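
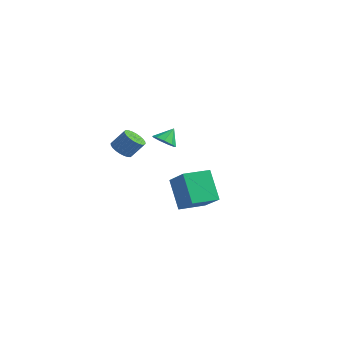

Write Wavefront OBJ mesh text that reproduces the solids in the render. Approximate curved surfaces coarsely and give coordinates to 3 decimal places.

v -3.395 -2.999 -1.413
v -2.736 -3.363 -1.575
v -2.186 -2.804 -0.589
v -2.845 -2.441 -0.427
v -2.705 -3.11 -1.735
v -2.154 -2.552 -0.749
v -2.779 -2.841 -1.847
v -2.228 -2.283 -0.86
v -2.946 -2.596 -1.892
v -2.396 -2.038 -0.905
v -3.182 -2.412 -1.864
v -2.632 -1.854 -0.877
v -3.451 -2.318 -1.768
v -2.9 -1.76 -0.781
v -3.711 -2.327 -1.617
v -3.16 -1.769 -0.631
v -3.923 -2.439 -1.436
v -3.372 -1.88 -0.45
v -4.054 -2.636 -1.251
v -3.504 -2.077 -0.265
v -4.086 -2.888 -1.091
v -3.535 -2.33 -0.105
v -4.012 -3.157 -0.98
v -3.461 -2.599 0.007
v -3.844 -3.402 -0.935
v -3.294 -2.844 0.052
v -3.608 -3.586 -0.963
v -3.058 -3.028 0.024
v -3.34 -3.68 -1.059
v -2.789 -3.122 -0.072
v -3.08 -3.671 -1.209
v -2.529 -3.113 -0.223
v -2.868 -3.56 -1.39
v -2.317 -3.001 -0.404
v 3.167 -4.677 -3.294
v 2.023 -4.279 -1.591
v 3.653 -3.143 -3.325
v 2.509 -2.745 -1.622
v 4.751 -5.155 -2.118
v 3.607 -4.757 -0.415
v 5.237 -3.621 -2.149
v 4.093 -3.223 -0.446
v -2.548 -0.476 -1.258
v -2.022 -0.939 -0.874
v -2.512 0.276 -0.402
v -1.758 -0.585 -1.197
v -1.864 -0.179 -1.548
v -2.291 0.088 -1.764
v -2.837 0.091 -1.743
v -3.249 -0.171 -1.496
v -3.333 -0.576 -1.137
v -3.049 -0.934 -0.835
v -2.532 -1.077 -0.731
f 2 1 5
f 2 5 3
f 3 5 6
f 3 6 4
f 5 1 7
f 5 7 6
f 6 7 8
f 6 8 4
f 7 1 9
f 7 9 8
f 8 9 10
f 8 10 4
f 9 1 11
f 9 11 10
f 10 11 12
f 10 12 4
f 11 1 13
f 11 13 12
f 12 13 14
f 12 14 4
f 13 1 15
f 13 15 14
f 14 15 16
f 14 16 4
f 15 1 17
f 15 17 16
f 16 17 18
f 16 18 4
f 17 1 19
f 17 19 18
f 18 19 20
f 18 20 4
f 19 1 21
f 19 21 20
f 20 21 22
f 20 22 4
f 21 1 23
f 21 23 22
f 22 23 24
f 22 24 4
f 23 1 25
f 23 25 24
f 24 25 26
f 24 26 4
f 25 1 27
f 25 27 26
f 26 27 28
f 26 28 4
f 27 1 29
f 27 29 28
f 28 29 30
f 28 30 4
f 29 1 31
f 29 31 30
f 30 31 32
f 30 32 4
f 31 1 33
f 31 33 32
f 32 33 34
f 32 34 4
f 33 1 2
f 33 2 34
f 34 2 3
f 34 3 4
f 36 38 35
f 39 36 35
f 35 38 37
f 37 39 35
f 36 42 38
f 40 36 39
f 40 42 36
f 38 42 37
f 41 39 37
f 37 42 41
f 41 40 39
f 42 40 41
f 44 43 46
f 44 46 45
f 46 43 47
f 46 47 45
f 47 43 48
f 47 48 45
f 48 43 49
f 48 49 45
f 49 43 50
f 49 50 45
f 50 43 51
f 50 51 45
f 51 43 52
f 51 52 45
f 52 43 53
f 52 53 45
f 53 43 44
f 53 44 45



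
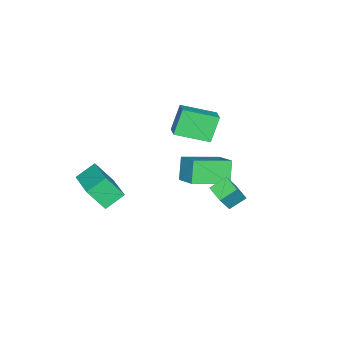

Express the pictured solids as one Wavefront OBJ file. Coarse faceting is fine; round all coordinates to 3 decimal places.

v 3.494 -3.17 -4.403
v 3.781 -3.96 -3.234
v 2.694 -2.602 -3.823
v 2.98 -3.392 -2.654
v 4.78 -1.908 -3.866
v 5.066 -2.698 -2.697
v 3.979 -1.34 -3.286
v 4.266 -2.13 -2.117
v 0.042 -0.433 -3.404
v 0.701 0.522 -2.755
v -1.312 0.901 -3.994
v -0.653 1.856 -3.345
v 0.733 -0.196 -4.455
v 1.392 0.759 -3.806
v -0.621 1.138 -5.045
v 0.038 2.093 -4.396
v -1.099 -1.517 -2.687
v -1.839 -1.404 -1.399
v -1.867 0.041 -3.265
v -2.607 0.153 -1.977
v -0.393 -1.033 -2.323
v -1.133 -0.921 -1.035
v -1.161 0.524 -2.901
v -1.901 0.637 -1.613
v 2.081 2.456 -3.446
v 1.434 2.995 -2.985
v 2.575 3.2 -3.622
v 1.928 3.738 -3.161
v 2.752 2.282 -2.299
v 2.105 2.82 -1.838
v 3.246 3.025 -2.475
v 2.599 3.564 -2.014
f 2 4 1
f 5 2 1
f 1 4 3
f 3 5 1
f 2 8 4
f 6 2 5
f 6 8 2
f 4 8 3
f 7 5 3
f 3 8 7
f 7 6 5
f 8 6 7
f 10 12 9
f 13 10 9
f 9 12 11
f 11 13 9
f 10 16 12
f 14 10 13
f 14 16 10
f 12 16 11
f 15 13 11
f 11 16 15
f 15 14 13
f 16 14 15
f 18 20 17
f 21 18 17
f 17 20 19
f 19 21 17
f 18 24 20
f 22 18 21
f 22 24 18
f 20 24 19
f 23 21 19
f 19 24 23
f 23 22 21
f 24 22 23
f 26 28 25
f 29 26 25
f 25 28 27
f 27 29 25
f 26 32 28
f 30 26 29
f 30 32 26
f 28 32 27
f 31 29 27
f 27 32 31
f 31 30 29
f 32 30 31



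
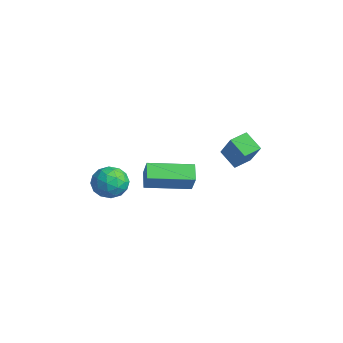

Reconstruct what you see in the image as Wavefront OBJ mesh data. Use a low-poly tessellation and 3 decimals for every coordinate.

v -0.403 1.997 1.76
v -1.186 1.716 2.384
v -0.558 2.824 1.938
v -1.341 2.543 2.562
v 0.661 1.917 3.058
v -0.122 1.636 3.682
v 0.506 2.744 3.236
v -0.277 2.463 3.86
v -2.014 -2.922 1.794
v -1.399 -2.849 2.394
v -1.201 -3.791 1.066
v -0.586 -3.718 1.666
v -1.32 -4.131 1.849
v -1.823 -3.594 2.299
v -0.777 -3.046 1.161
v -1.28 -2.509 1.611
v -0.635 -2.926 2.003
v -0.971 -3.596 2.428
v -1.629 -3.044 1.032
v -1.965 -3.714 1.457
v -1.778 -2.809 2.158
v -0.822 -3.831 1.302
v -1.254 -4.074 1.41
v -0.892 -4.031 1.763
v -2.027 -3.247 2.102
v -1.666 -3.204 2.455
v -1.619 -3.958 2.135
v -0.934 -3.436 1.005
v -0.573 -3.393 1.358
v -1.708 -2.609 1.697
v -1.346 -2.566 2.05
v -0.981 -2.682 1.325
v -0.967 -2.811 2.281
v -0.489 -3.322 1.853
v -0.601 -2.927 1.556
v -0.897 -2.612 1.82
v -1.165 -3.206 2.531
v -0.687 -3.716 2.103
v -1.118 -3.959 2.211
v -1.414 -3.643 2.475
v -0.715 -3.251 2.301
v -1.913 -2.924 1.357
v -1.435 -3.434 0.929
v -1.186 -2.997 0.985
v -1.482 -2.681 1.249
v -2.111 -3.318 1.607
v -1.633 -3.829 1.179
v -1.703 -4.028 1.64
v -1.999 -3.713 1.904
v -1.885 -3.389 1.159
v -0.911 -1.984 2.209
v -0.32 -2.086 3.118
v -0.262 -0.105 1.997
v 0.33 -0.207 2.907
v -0.23 -2.273 1.733
v 0.362 -2.375 2.643
v 0.42 -0.394 1.522
v 1.011 -0.496 2.431
f 2 4 1
f 5 2 1
f 1 4 3
f 3 5 1
f 2 8 4
f 6 2 5
f 6 8 2
f 4 8 3
f 7 5 3
f 3 8 7
f 7 6 5
f 8 6 7
f 9 46 25
f 46 20 49
f 25 49 14
f 46 49 25
f 9 25 21
f 25 14 26
f 21 26 10
f 25 26 21
f 9 21 30
f 21 10 31
f 30 31 16
f 21 31 30
f 9 30 42
f 30 16 45
f 42 45 19
f 30 45 42
f 9 42 46
f 42 19 50
f 46 50 20
f 42 50 46
f 10 26 37
f 26 14 40
f 37 40 18
f 26 40 37
f 14 49 27
f 49 20 48
f 27 48 13
f 49 48 27
f 20 50 47
f 50 19 43
f 47 43 11
f 50 43 47
f 19 45 44
f 45 16 32
f 44 32 15
f 45 32 44
f 16 31 36
f 31 10 33
f 36 33 17
f 31 33 36
f 12 38 24
f 38 18 39
f 24 39 13
f 38 39 24
f 12 24 22
f 24 13 23
f 22 23 11
f 24 23 22
f 12 22 29
f 22 11 28
f 29 28 15
f 22 28 29
f 12 29 34
f 29 15 35
f 34 35 17
f 29 35 34
f 12 34 38
f 34 17 41
f 38 41 18
f 34 41 38
f 13 39 27
f 39 18 40
f 27 40 14
f 39 40 27
f 11 23 47
f 23 13 48
f 47 48 20
f 23 48 47
f 15 28 44
f 28 11 43
f 44 43 19
f 28 43 44
f 17 35 36
f 35 15 32
f 36 32 16
f 35 32 36
f 18 41 37
f 41 17 33
f 37 33 10
f 41 33 37
f 52 54 51
f 55 52 51
f 51 54 53
f 53 55 51
f 52 58 54
f 56 52 55
f 56 58 52
f 54 58 53
f 57 55 53
f 53 58 57
f 57 56 55
f 58 56 57



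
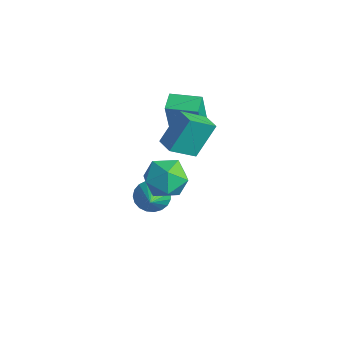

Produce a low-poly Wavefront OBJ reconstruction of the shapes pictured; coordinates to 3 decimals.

v 0.605 -2.007 -2.109
v 1.221 -1.902 -2.742
v 1.515 -2.773 -1.351
v 1.285 -1.61 -2.524
v 1.23 -1.387 -2.233
v 1.068 -1.271 -1.921
v 0.826 -1.282 -1.642
v 0.545 -1.419 -1.443
v 0.275 -1.658 -1.36
v 0.062 -1.957 -1.405
v -0.057 -2.265 -1.573
v -0.062 -2.528 -1.833
v 0.048 -2.701 -2.141
v 0.255 -2.754 -2.443
v 0.522 -2.678 -2.688
v 0.804 -2.486 -2.832
v 1.051 -2.212 -2.851
v -0.23 -0.327 1.299
v -0.05 -0.755 3.378
v -0.85 0.404 1.503
v -0.67 -0.024 3.582
v 0.97 0.664 1.398
v 1.15 0.236 3.477
v 0.35 1.395 1.602
v 0.53 0.967 3.681
v 2.739 -4 2.551
v 3.197 -3.218 1.849
v 4.103 -3.702 3.771
v 4.561 -2.92 3.069
v 3.564 -2.706 3.593
v 2.721 -2.89 2.839
v 4.579 -4.03 2.781
v 3.736 -4.214 2.027
v 4.334 -3.237 1.991
v 3.707 -2.419 2.492
v 3.593 -4.501 3.128
v 2.966 -3.683 3.629
v 1.572 -2.265 3.1
v 1.548 -1.116 4.638
v 1.879 -1.005 2.163
v 1.855 0.144 3.702
v 2.505 -2.404 3.218
v 2.481 -1.255 4.757
v 2.812 -1.144 2.282
v 2.788 0.005 3.82
f 2 1 4
f 2 4 3
f 4 1 5
f 4 5 3
f 5 1 6
f 5 6 3
f 6 1 7
f 6 7 3
f 7 1 8
f 7 8 3
f 8 1 9
f 8 9 3
f 9 1 10
f 9 10 3
f 10 1 11
f 10 11 3
f 11 1 12
f 11 12 3
f 12 1 13
f 12 13 3
f 13 1 14
f 13 14 3
f 14 1 15
f 14 15 3
f 15 1 16
f 15 16 3
f 16 1 17
f 16 17 3
f 17 1 2
f 17 2 3
f 19 21 18
f 22 19 18
f 18 21 20
f 20 22 18
f 19 25 21
f 23 19 22
f 23 25 19
f 21 25 20
f 24 22 20
f 20 25 24
f 24 23 22
f 25 23 24
f 26 37 31
f 26 31 27
f 26 27 33
f 26 33 36
f 26 36 37
f 27 31 35
f 31 37 30
f 37 36 28
f 36 33 32
f 33 27 34
f 29 35 30
f 29 30 28
f 29 28 32
f 29 32 34
f 29 34 35
f 30 35 31
f 28 30 37
f 32 28 36
f 34 32 33
f 35 34 27
f 39 41 38
f 42 39 38
f 38 41 40
f 40 42 38
f 39 45 41
f 43 39 42
f 43 45 39
f 41 45 40
f 44 42 40
f 40 45 44
f 44 43 42
f 45 43 44



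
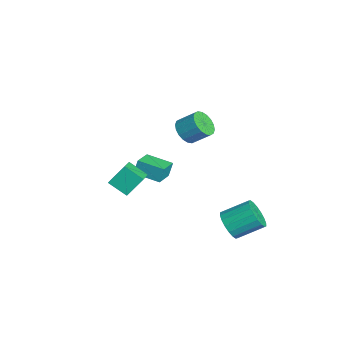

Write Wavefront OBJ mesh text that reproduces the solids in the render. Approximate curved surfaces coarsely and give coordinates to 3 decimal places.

v 2.862 -4.961 1.054
v 2.729 -3.987 2.2
v 1.707 -4.516 0.542
v 1.574 -3.541 1.688
v 3.546 -4.019 0.332
v 3.413 -3.044 1.478
v 2.391 -3.573 -0.18
v 2.258 -2.599 0.966
v -1.716 0.373 1.501
v -0.845 0.03 1.422
v -0.372 1.024 2.32
v -1.244 1.367 2.399
v -0.861 0.315 1.116
v -0.388 1.308 2.014
v -1.046 0.611 0.886
v -0.574 1.604 1.784
v -1.364 0.86 0.778
v -0.892 1.853 1.676
v -1.752 1.013 0.813
v -1.28 2.006 1.711
v -2.133 1.039 0.984
v -1.661 2.032 1.882
v -2.431 0.933 1.258
v -1.959 1.926 2.156
v -2.588 0.716 1.58
v -2.115 1.71 2.478
v -2.572 0.432 1.886
v -2.099 1.425 2.784
v -2.386 0.136 2.116
v -1.914 1.129 3.014
v -2.068 -0.113 2.224
v -1.596 0.88 3.122
v -1.68 -0.266 2.189
v -1.208 0.727 3.087
v -1.299 -0.292 2.018
v -0.827 0.701 2.916
v -1.001 -0.186 1.744
v -0.529 0.807 2.642
v 3.427 1.858 -3.225
v 4.27 2.085 -3.772
v 4.436 3.709 -2.841
v 3.593 3.482 -2.295
v 3.933 2.264 -4.025
v 4.099 3.889 -3.094
v 3.496 2.363 -4.12
v 3.662 3.988 -3.189
v 3.045 2.362 -4.038
v 3.211 3.987 -3.107
v 2.67 2.261 -3.795
v 2.835 3.886 -2.864
v 2.444 2.08 -3.439
v 2.61 3.705 -2.508
v 2.414 1.855 -3.041
v 2.58 3.48 -2.11
v 2.584 1.631 -2.679
v 2.75 3.255 -1.748
v 2.921 1.451 -2.426
v 3.087 3.076 -1.495
v 3.358 1.352 -2.331
v 3.524 2.977 -1.4
v 3.809 1.353 -2.413
v 3.975 2.978 -1.482
v 4.185 1.454 -2.656
v 4.35 3.079 -1.725
v 4.41 1.635 -3.012
v 4.576 3.26 -2.081
v 4.44 1.86 -3.41
v 4.606 3.485 -2.479
v -5.002 -1.641 -3.77
v -5.136 -1.343 -2.751
v -3.995 -0.225 -4.051
v -4.129 0.073 -3.032
v -3.811 -2.413 -3.388
v -3.945 -2.115 -2.369
v -2.804 -0.997 -3.669
v -2.938 -0.699 -2.65
f 2 4 1
f 5 2 1
f 1 4 3
f 3 5 1
f 2 8 4
f 6 2 5
f 6 8 2
f 4 8 3
f 7 5 3
f 3 8 7
f 7 6 5
f 8 6 7
f 10 9 13
f 10 13 11
f 11 13 14
f 11 14 12
f 13 9 15
f 13 15 14
f 14 15 16
f 14 16 12
f 15 9 17
f 15 17 16
f 16 17 18
f 16 18 12
f 17 9 19
f 17 19 18
f 18 19 20
f 18 20 12
f 19 9 21
f 19 21 20
f 20 21 22
f 20 22 12
f 21 9 23
f 21 23 22
f 22 23 24
f 22 24 12
f 23 9 25
f 23 25 24
f 24 25 26
f 24 26 12
f 25 9 27
f 25 27 26
f 26 27 28
f 26 28 12
f 27 9 29
f 27 29 28
f 28 29 30
f 28 30 12
f 29 9 31
f 29 31 30
f 30 31 32
f 30 32 12
f 31 9 33
f 31 33 32
f 32 33 34
f 32 34 12
f 33 9 35
f 33 35 34
f 34 35 36
f 34 36 12
f 35 9 37
f 35 37 36
f 36 37 38
f 36 38 12
f 37 9 10
f 37 10 38
f 38 10 11
f 38 11 12
f 40 39 43
f 40 43 41
f 41 43 44
f 41 44 42
f 43 39 45
f 43 45 44
f 44 45 46
f 44 46 42
f 45 39 47
f 45 47 46
f 46 47 48
f 46 48 42
f 47 39 49
f 47 49 48
f 48 49 50
f 48 50 42
f 49 39 51
f 49 51 50
f 50 51 52
f 50 52 42
f 51 39 53
f 51 53 52
f 52 53 54
f 52 54 42
f 53 39 55
f 53 55 54
f 54 55 56
f 54 56 42
f 55 39 57
f 55 57 56
f 56 57 58
f 56 58 42
f 57 39 59
f 57 59 58
f 58 59 60
f 58 60 42
f 59 39 61
f 59 61 60
f 60 61 62
f 60 62 42
f 61 39 63
f 61 63 62
f 62 63 64
f 62 64 42
f 63 39 65
f 63 65 64
f 64 65 66
f 64 66 42
f 65 39 67
f 65 67 66
f 66 67 68
f 66 68 42
f 67 39 40
f 67 40 68
f 68 40 41
f 68 41 42
f 70 72 69
f 73 70 69
f 69 72 71
f 71 73 69
f 70 76 72
f 74 70 73
f 74 76 70
f 72 76 71
f 75 73 71
f 71 76 75
f 75 74 73
f 76 74 75



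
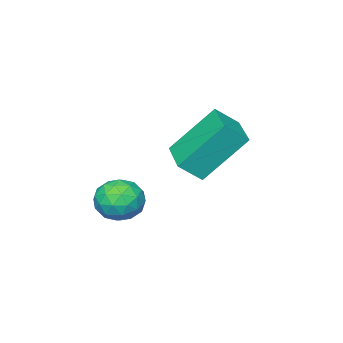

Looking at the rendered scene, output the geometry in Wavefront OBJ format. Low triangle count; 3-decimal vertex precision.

v 1.069 1.064 -1.725
v 1.395 0.777 -1.105
v -0.035 0.783 -1.275
v 0.291 0.496 -0.655
v 0.309 1.242 -0.781
v 0.991 1.416 -1.059
v 0.369 0.144 -1.321
v 1.051 0.318 -1.599
v 0.962 0.209 -0.855
v 0.925 0.887 -0.522
v 0.435 0.673 -1.858
v 0.398 1.351 -1.525
v 1.329 0.945 -1.454
v 0.031 0.615 -0.926
v 0.042 1.053 -1
v 0.233 0.885 -0.635
v 1.092 1.321 -1.428
v 1.283 1.152 -1.063
v 0.645 1.425 -0.873
v 0.077 0.408 -1.317
v 0.268 0.239 -0.952
v 1.127 0.675 -1.745
v 1.318 0.507 -1.38
v 0.715 0.135 -1.507
v 1.266 0.442 -0.943
v 0.617 0.277 -0.679
v 0.663 0.07 -1.07
v 1.064 0.173 -1.233
v 1.244 0.841 -0.747
v 0.595 0.676 -0.483
v 0.606 1.115 -0.557
v 1.007 1.217 -0.72
v 0.99 0.507 -0.6
v 0.765 0.884 -1.897
v 0.116 0.719 -1.633
v 0.353 0.343 -1.66
v 0.754 0.445 -1.823
v 0.743 1.283 -1.701
v 0.094 1.118 -1.437
v 0.296 1.387 -1.147
v 0.697 1.49 -1.31
v 0.37 1.053 -1.78
v -2.152 0.764 -0.66
v -1.563 0.403 -0.068
v -3.131 1.562 0.799
v -2.542 1.202 1.391
v -1.378 1.878 -0.751
v -0.789 1.518 -0.159
v -2.357 2.677 0.708
v -1.768 2.316 1.3
f 1 38 17
f 38 12 41
f 17 41 6
f 38 41 17
f 1 17 13
f 17 6 18
f 13 18 2
f 17 18 13
f 1 13 22
f 13 2 23
f 22 23 8
f 13 23 22
f 1 22 34
f 22 8 37
f 34 37 11
f 22 37 34
f 1 34 38
f 34 11 42
f 38 42 12
f 34 42 38
f 2 18 29
f 18 6 32
f 29 32 10
f 18 32 29
f 6 41 19
f 41 12 40
f 19 40 5
f 41 40 19
f 12 42 39
f 42 11 35
f 39 35 3
f 42 35 39
f 11 37 36
f 37 8 24
f 36 24 7
f 37 24 36
f 8 23 28
f 23 2 25
f 28 25 9
f 23 25 28
f 4 30 16
f 30 10 31
f 16 31 5
f 30 31 16
f 4 16 14
f 16 5 15
f 14 15 3
f 16 15 14
f 4 14 21
f 14 3 20
f 21 20 7
f 14 20 21
f 4 21 26
f 21 7 27
f 26 27 9
f 21 27 26
f 4 26 30
f 26 9 33
f 30 33 10
f 26 33 30
f 5 31 19
f 31 10 32
f 19 32 6
f 31 32 19
f 3 15 39
f 15 5 40
f 39 40 12
f 15 40 39
f 7 20 36
f 20 3 35
f 36 35 11
f 20 35 36
f 9 27 28
f 27 7 24
f 28 24 8
f 27 24 28
f 10 33 29
f 33 9 25
f 29 25 2
f 33 25 29
f 44 46 43
f 47 44 43
f 43 46 45
f 45 47 43
f 44 50 46
f 48 44 47
f 48 50 44
f 46 50 45
f 49 47 45
f 45 50 49
f 49 48 47
f 50 48 49



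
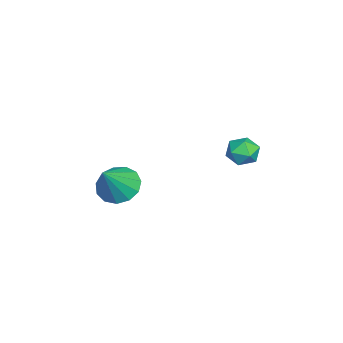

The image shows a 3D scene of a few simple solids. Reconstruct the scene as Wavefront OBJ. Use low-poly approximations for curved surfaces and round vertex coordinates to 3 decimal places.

v 0.632 3.174 2.474
v 1.344 3.277 2.276
v 0.956 2.223 3.144
v 1.668 2.326 2.946
v 1.33 2.819 3.393
v 1.13 3.407 2.979
v 1.17 2.093 2.441
v 0.97 2.681 2.027
v 1.677 2.609 2.255
v 1.776 3.058 2.844
v 0.524 2.442 2.576
v 0.623 2.891 3.165
v 0.026 -2.232 -0.26
v 0.741 -1.704 -0.646
v 1.154 -2.708 1.18
v 0.463 -1.368 -0.317
v 0.045 -1.307 0.031
v -0.378 -1.539 0.286
v -0.674 -1.992 0.368
v -0.747 -2.521 0.251
v -0.575 -2.958 -0.028
v -0.212 -3.165 -0.381
v 0.226 -3.075 -0.695
v 0.6 -2.719 -0.871
v 0.793 -2.207 -0.853
f 1 12 6
f 1 6 2
f 1 2 8
f 1 8 11
f 1 11 12
f 2 6 10
f 6 12 5
f 12 11 3
f 11 8 7
f 8 2 9
f 4 10 5
f 4 5 3
f 4 3 7
f 4 7 9
f 4 9 10
f 5 10 6
f 3 5 12
f 7 3 11
f 9 7 8
f 10 9 2
f 14 13 16
f 14 16 15
f 16 13 17
f 16 17 15
f 17 13 18
f 17 18 15
f 18 13 19
f 18 19 15
f 19 13 20
f 19 20 15
f 20 13 21
f 20 21 15
f 21 13 22
f 21 22 15
f 22 13 23
f 22 23 15
f 23 13 24
f 23 24 15
f 24 13 25
f 24 25 15
f 25 13 14
f 25 14 15



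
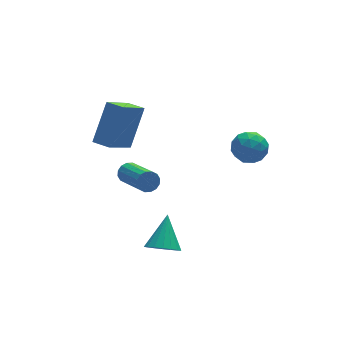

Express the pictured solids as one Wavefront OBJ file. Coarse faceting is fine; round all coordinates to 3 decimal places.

v 0.134 2.974 -3.156
v 0.397 3.221 -2.714
v 0.648 1.253 -1.763
v 0.386 1.006 -2.204
v 0.111 3.219 -2.642
v 0.362 1.252 -1.69
v -0.169 3.152 -2.707
v 0.083 1.184 -1.756
v -0.368 3.037 -2.893
v -0.116 1.069 -1.941
v -0.432 2.905 -3.149
v -0.18 0.937 -2.197
v -0.344 2.791 -3.406
v -0.092 0.824 -2.455
v -0.128 2.727 -3.597
v 0.123 0.759 -2.646
v 0.158 2.728 -3.67
v 0.409 0.761 -2.718
v 0.437 2.796 -3.604
v 0.689 0.828 -2.653
v 0.636 2.911 -3.419
v 0.888 0.943 -2.467
v 0.7 3.043 -3.163
v 0.952 1.075 -2.211
v 0.612 3.156 -2.905
v 0.864 1.189 -1.954
v -0.238 1.549 -0.037
v -1.467 0.765 0.984
v -0.759 2.28 -0.103
v -1.988 1.496 0.919
v 0.708 2.384 1.741
v -0.521 1.6 2.763
v 0.187 3.115 1.676
v -1.042 2.331 2.697
v -0.53 -3.413 -2.68
v -0.061 -4.003 -2.383
v 0.09 -2.327 -1.5
v 0.149 -3.852 -2.634
v 0.225 -3.613 -2.893
v 0.151 -3.335 -3.11
v -0.057 -3.073 -3.242
v -0.36 -2.878 -3.263
v -0.696 -2.789 -3.168
v -0.999 -2.824 -2.977
v -1.21 -2.975 -2.726
v -1.286 -3.213 -2.467
v -1.212 -3.491 -2.249
v -1.003 -3.754 -2.117
v -0.701 -3.949 -2.097
v -0.365 -4.038 -2.192
v 4.034 -2.59 1.969
v 4.332 -3.066 2.61
v 2.748 -2.774 2.43
v 3.046 -3.25 3.071
v 3.202 -2.413 3.053
v 3.997 -2.299 2.769
v 3.083 -3.541 2.271
v 3.878 -3.427 1.987
v 3.744 -3.653 2.797
v 3.817 -2.956 3.28
v 3.263 -2.884 1.76
v 3.336 -2.187 2.243
v 4.296 -2.812 2.249
v 2.784 -3.028 2.791
v 2.876 -2.536 2.78
v 3.051 -2.815 3.157
v 4.099 -2.361 2.343
v 4.274 -2.641 2.719
v 3.61 -2.257 2.98
v 2.806 -3.199 2.321
v 2.981 -3.479 2.697
v 4.029 -3.025 1.883
v 4.204 -3.304 2.26
v 3.47 -3.583 2.06
v 4.125 -3.437 2.736
v 3.369 -3.545 3.006
v 3.391 -3.716 2.537
v 3.858 -3.649 2.369
v 4.168 -3.027 3.02
v 3.412 -3.135 3.29
v 3.504 -2.643 3.28
v 3.971 -2.576 3.113
v 3.823 -3.372 3.13
v 3.668 -2.705 1.75
v 2.912 -2.813 2.02
v 3.109 -3.264 1.927
v 3.576 -3.197 1.76
v 3.711 -2.295 2.034
v 2.955 -2.403 2.304
v 3.222 -2.191 2.671
v 3.689 -2.124 2.503
v 3.257 -2.468 1.91
f 2 1 5
f 2 5 3
f 3 5 6
f 3 6 4
f 5 1 7
f 5 7 6
f 6 7 8
f 6 8 4
f 7 1 9
f 7 9 8
f 8 9 10
f 8 10 4
f 9 1 11
f 9 11 10
f 10 11 12
f 10 12 4
f 11 1 13
f 11 13 12
f 12 13 14
f 12 14 4
f 13 1 15
f 13 15 14
f 14 15 16
f 14 16 4
f 15 1 17
f 15 17 16
f 16 17 18
f 16 18 4
f 17 1 19
f 17 19 18
f 18 19 20
f 18 20 4
f 19 1 21
f 19 21 20
f 20 21 22
f 20 22 4
f 21 1 23
f 21 23 22
f 22 23 24
f 22 24 4
f 23 1 25
f 23 25 24
f 24 25 26
f 24 26 4
f 25 1 2
f 25 2 26
f 26 2 3
f 26 3 4
f 28 30 27
f 31 28 27
f 27 30 29
f 29 31 27
f 28 34 30
f 32 28 31
f 32 34 28
f 30 34 29
f 33 31 29
f 29 34 33
f 33 32 31
f 34 32 33
f 36 35 38
f 36 38 37
f 38 35 39
f 38 39 37
f 39 35 40
f 39 40 37
f 40 35 41
f 40 41 37
f 41 35 42
f 41 42 37
f 42 35 43
f 42 43 37
f 43 35 44
f 43 44 37
f 44 35 45
f 44 45 37
f 45 35 46
f 45 46 37
f 46 35 47
f 46 47 37
f 47 35 48
f 47 48 37
f 48 35 49
f 48 49 37
f 49 35 50
f 49 50 37
f 50 35 36
f 50 36 37
f 51 88 67
f 88 62 91
f 67 91 56
f 88 91 67
f 51 67 63
f 67 56 68
f 63 68 52
f 67 68 63
f 51 63 72
f 63 52 73
f 72 73 58
f 63 73 72
f 51 72 84
f 72 58 87
f 84 87 61
f 72 87 84
f 51 84 88
f 84 61 92
f 88 92 62
f 84 92 88
f 52 68 79
f 68 56 82
f 79 82 60
f 68 82 79
f 56 91 69
f 91 62 90
f 69 90 55
f 91 90 69
f 62 92 89
f 92 61 85
f 89 85 53
f 92 85 89
f 61 87 86
f 87 58 74
f 86 74 57
f 87 74 86
f 58 73 78
f 73 52 75
f 78 75 59
f 73 75 78
f 54 80 66
f 80 60 81
f 66 81 55
f 80 81 66
f 54 66 64
f 66 55 65
f 64 65 53
f 66 65 64
f 54 64 71
f 64 53 70
f 71 70 57
f 64 70 71
f 54 71 76
f 71 57 77
f 76 77 59
f 71 77 76
f 54 76 80
f 76 59 83
f 80 83 60
f 76 83 80
f 55 81 69
f 81 60 82
f 69 82 56
f 81 82 69
f 53 65 89
f 65 55 90
f 89 90 62
f 65 90 89
f 57 70 86
f 70 53 85
f 86 85 61
f 70 85 86
f 59 77 78
f 77 57 74
f 78 74 58
f 77 74 78
f 60 83 79
f 83 59 75
f 79 75 52
f 83 75 79



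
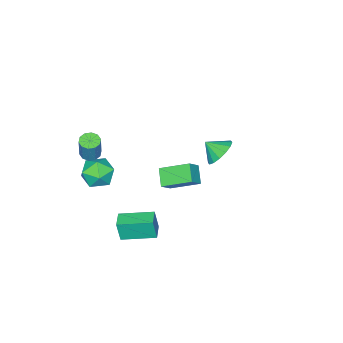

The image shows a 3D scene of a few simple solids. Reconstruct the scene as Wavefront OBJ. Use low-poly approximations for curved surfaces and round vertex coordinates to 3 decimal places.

v -4.042 1.417 -0.742
v -3.236 2.008 -0.39
v -3.718 0.543 -0.018
v -3.656 2.128 -0.057
v -4.179 2.057 0.091
v -4.666 1.815 0.017
v -4.985 1.466 -0.261
v -5.052 1.104 -0.668
v -4.848 0.825 -1.095
v -4.428 0.706 -1.427
v -3.905 0.776 -1.576
v -3.418 1.019 -1.501
v -3.099 1.368 -1.223
v -3.032 1.73 -0.816
v 3.473 -1.963 2.659
v 3.946 -2.363 2.629
v 4.319 -2.037 4.15
v 3.847 -1.637 4.181
v 4.076 -2.018 2.523
v 4.449 -1.692 4.045
v 3.975 -1.652 2.47
v 4.348 -1.326 3.991
v 3.683 -1.405 2.488
v 4.056 -1.079 4.01
v 3.311 -1.371 2.572
v 3.684 -1.045 4.094
v 3.001 -1.563 2.69
v 3.374 -1.237 4.211
v 2.871 -1.908 2.795
v 3.244 -1.582 4.317
v 2.972 -2.274 2.849
v 3.345 -1.948 4.37
v 3.264 -2.521 2.83
v 3.637 -2.195 4.352
v 3.636 -2.555 2.746
v 4.009 -2.229 4.268
v 3.111 -0.021 -3.465
v 3.226 -0.216 -2.113
v 1.94 1.676 -3.119
v 2.055 1.48 -1.768
v 3.985 0.58 -3.452
v 4.1 0.384 -2.101
v 2.814 2.276 -3.107
v 2.929 2.081 -1.755
v 2.678 -1.016 0.841
v 3.635 -0.454 0.74
v 3.525 -2.286 1.8
v 4.482 -1.724 1.699
v 3.658 -1.313 2.326
v 3.134 -0.527 1.733
v 4.026 -2.213 0.807
v 3.502 -1.427 0.214
v 4.468 -1.193 0.719
v 4.241 -0.637 1.657
v 2.919 -2.103 0.883
v 2.692 -1.547 1.821
v 2.225 2.611 2.848
v 3.038 2.638 3.618
v 1.46 4.129 3.604
v 2.273 4.155 4.374
v 2.887 3.305 2.126
v 3.7 3.331 2.896
v 2.122 4.822 2.882
v 2.935 4.849 3.652
f 2 1 4
f 2 4 3
f 4 1 5
f 4 5 3
f 5 1 6
f 5 6 3
f 6 1 7
f 6 7 3
f 7 1 8
f 7 8 3
f 8 1 9
f 8 9 3
f 9 1 10
f 9 10 3
f 10 1 11
f 10 11 3
f 11 1 12
f 11 12 3
f 12 1 13
f 12 13 3
f 13 1 14
f 13 14 3
f 14 1 2
f 14 2 3
f 16 15 19
f 16 19 17
f 17 19 20
f 17 20 18
f 19 15 21
f 19 21 20
f 20 21 22
f 20 22 18
f 21 15 23
f 21 23 22
f 22 23 24
f 22 24 18
f 23 15 25
f 23 25 24
f 24 25 26
f 24 26 18
f 25 15 27
f 25 27 26
f 26 27 28
f 26 28 18
f 27 15 29
f 27 29 28
f 28 29 30
f 28 30 18
f 29 15 31
f 29 31 30
f 30 31 32
f 30 32 18
f 31 15 33
f 31 33 32
f 32 33 34
f 32 34 18
f 33 15 35
f 33 35 34
f 34 35 36
f 34 36 18
f 35 15 16
f 35 16 36
f 36 16 17
f 36 17 18
f 38 40 37
f 41 38 37
f 37 40 39
f 39 41 37
f 38 44 40
f 42 38 41
f 42 44 38
f 40 44 39
f 43 41 39
f 39 44 43
f 43 42 41
f 44 42 43
f 45 56 50
f 45 50 46
f 45 46 52
f 45 52 55
f 45 55 56
f 46 50 54
f 50 56 49
f 56 55 47
f 55 52 51
f 52 46 53
f 48 54 49
f 48 49 47
f 48 47 51
f 48 51 53
f 48 53 54
f 49 54 50
f 47 49 56
f 51 47 55
f 53 51 52
f 54 53 46
f 58 60 57
f 61 58 57
f 57 60 59
f 59 61 57
f 58 64 60
f 62 58 61
f 62 64 58
f 60 64 59
f 63 61 59
f 59 64 63
f 63 62 61
f 64 62 63



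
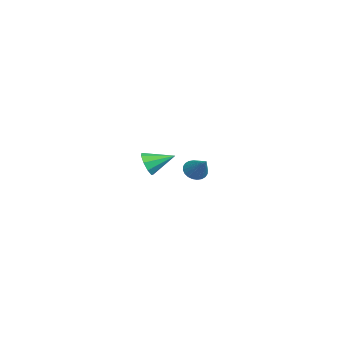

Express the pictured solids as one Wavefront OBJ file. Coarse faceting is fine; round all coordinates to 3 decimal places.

v -3.118 2.635 -4.029
v -2.744 2.089 -4.133
v -2.102 3.145 -3.051
v -2.65 2.251 -4.315
v -2.627 2.471 -4.454
v -2.679 2.717 -4.528
v -2.798 2.949 -4.526
v -2.965 3.134 -4.449
v -3.156 3.243 -4.307
v -3.341 3.26 -4.123
v -3.492 3.181 -3.925
v -3.587 3.019 -3.743
v -3.609 2.799 -3.604
v -3.558 2.553 -3.53
v -3.439 2.32 -3.532
v -3.271 2.135 -3.609
v -3.08 2.026 -3.751
v -2.895 2.01 -3.935
v 3.693 0.231 -1.021
v 3.934 -0.039 -0.41
v 3.747 1.509 -0.479
v 4.307 0.07 -0.702
v 4.392 0.253 -1.143
v 4.151 0.427 -1.528
v 3.696 0.508 -1.675
v 3.239 0.46 -1.517
v 2.995 0.304 -1.126
v 3.078 0.114 -0.687
v 3.449 -0.021 -0.404
f 2 1 4
f 2 4 3
f 4 1 5
f 4 5 3
f 5 1 6
f 5 6 3
f 6 1 7
f 6 7 3
f 7 1 8
f 7 8 3
f 8 1 9
f 8 9 3
f 9 1 10
f 9 10 3
f 10 1 11
f 10 11 3
f 11 1 12
f 11 12 3
f 12 1 13
f 12 13 3
f 13 1 14
f 13 14 3
f 14 1 15
f 14 15 3
f 15 1 16
f 15 16 3
f 16 1 17
f 16 17 3
f 17 1 18
f 17 18 3
f 18 1 2
f 18 2 3
f 20 19 22
f 20 22 21
f 22 19 23
f 22 23 21
f 23 19 24
f 23 24 21
f 24 19 25
f 24 25 21
f 25 19 26
f 25 26 21
f 26 19 27
f 26 27 21
f 27 19 28
f 27 28 21
f 28 19 29
f 28 29 21
f 29 19 20
f 29 20 21



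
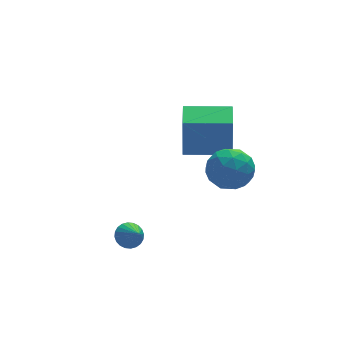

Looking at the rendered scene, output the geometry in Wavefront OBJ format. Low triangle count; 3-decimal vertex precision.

v 0.295 0.821 -3.292
v 0.285 0.817 -1.302
v 0.8 2.213 -3.286
v 0.79 2.208 -1.296
v 2.25 0.112 -3.284
v 2.24 0.107 -1.294
v 2.755 1.503 -3.278
v 2.745 1.499 -1.288
v -3.428 -3.501 -4.141
v -2.818 -3.476 -4.249
v -3.272 -4.319 -3.439
v -2.84 -3.322 -4.064
v -2.951 -3.194 -3.891
v -3.135 -3.114 -3.756
v -3.363 -3.092 -3.68
v -3.602 -3.132 -3.674
v -3.814 -3.229 -3.739
v -3.967 -3.367 -3.866
v -4.038 -3.525 -4.034
v -4.017 -3.68 -4.219
v -3.905 -3.807 -4.392
v -3.722 -3.888 -4.527
v -3.493 -3.91 -4.603
v -3.255 -3.869 -4.609
v -3.043 -3.773 -4.544
v -2.889 -3.635 -4.417
v -0.167 -3.232 -1.338
v 0.459 -2.405 -1.566
v 1.221 -4.215 -1.094
v 1.847 -3.388 -1.322
v 1.28 -3.392 -0.424
v 0.422 -2.785 -0.575
v 1.258 -3.835 -2.085
v 0.4 -3.228 -2.236
v 1.34 -2.778 -2.028
v 1.353 -2.504 -1.002
v 0.327 -4.116 -1.658
v 0.34 -3.842 -0.632
v 0.024 -2.732 -1.473
v 1.656 -3.888 -1.187
v 1.322 -3.89 -0.659
v 1.69 -3.404 -0.793
v 0.002 -2.956 -0.891
v 0.37 -2.469 -1.025
v 0.853 -3.05 -0.354
v 1.31 -4.151 -1.635
v 1.678 -3.664 -1.769
v -0.01 -3.216 -1.867
v 0.358 -2.73 -2.001
v 0.827 -3.57 -2.306
v 0.91 -2.465 -1.879
v 1.726 -3.043 -1.736
v 1.379 -3.306 -2.184
v 0.875 -2.949 -2.273
v 0.917 -2.304 -1.276
v 1.733 -2.882 -1.133
v 1.4 -2.885 -0.605
v 0.896 -2.528 -0.694
v 1.435 -2.523 -1.547
v -0.053 -3.738 -1.527
v 0.763 -4.316 -1.384
v 0.784 -4.092 -1.966
v 0.28 -3.735 -2.055
v -0.046 -3.577 -0.924
v 0.77 -4.155 -0.781
v 0.805 -3.671 -0.387
v 0.301 -3.314 -0.476
v 0.245 -4.097 -1.113
f 2 4 1
f 5 2 1
f 1 4 3
f 3 5 1
f 2 8 4
f 6 2 5
f 6 8 2
f 4 8 3
f 7 5 3
f 3 8 7
f 7 6 5
f 8 6 7
f 10 9 12
f 10 12 11
f 12 9 13
f 12 13 11
f 13 9 14
f 13 14 11
f 14 9 15
f 14 15 11
f 15 9 16
f 15 16 11
f 16 9 17
f 16 17 11
f 17 9 18
f 17 18 11
f 18 9 19
f 18 19 11
f 19 9 20
f 19 20 11
f 20 9 21
f 20 21 11
f 21 9 22
f 21 22 11
f 22 9 23
f 22 23 11
f 23 9 24
f 23 24 11
f 24 9 25
f 24 25 11
f 25 9 26
f 25 26 11
f 26 9 10
f 26 10 11
f 27 64 43
f 64 38 67
f 43 67 32
f 64 67 43
f 27 43 39
f 43 32 44
f 39 44 28
f 43 44 39
f 27 39 48
f 39 28 49
f 48 49 34
f 39 49 48
f 27 48 60
f 48 34 63
f 60 63 37
f 48 63 60
f 27 60 64
f 60 37 68
f 64 68 38
f 60 68 64
f 28 44 55
f 44 32 58
f 55 58 36
f 44 58 55
f 32 67 45
f 67 38 66
f 45 66 31
f 67 66 45
f 38 68 65
f 68 37 61
f 65 61 29
f 68 61 65
f 37 63 62
f 63 34 50
f 62 50 33
f 63 50 62
f 34 49 54
f 49 28 51
f 54 51 35
f 49 51 54
f 30 56 42
f 56 36 57
f 42 57 31
f 56 57 42
f 30 42 40
f 42 31 41
f 40 41 29
f 42 41 40
f 30 40 47
f 40 29 46
f 47 46 33
f 40 46 47
f 30 47 52
f 47 33 53
f 52 53 35
f 47 53 52
f 30 52 56
f 52 35 59
f 56 59 36
f 52 59 56
f 31 57 45
f 57 36 58
f 45 58 32
f 57 58 45
f 29 41 65
f 41 31 66
f 65 66 38
f 41 66 65
f 33 46 62
f 46 29 61
f 62 61 37
f 46 61 62
f 35 53 54
f 53 33 50
f 54 50 34
f 53 50 54
f 36 59 55
f 59 35 51
f 55 51 28
f 59 51 55



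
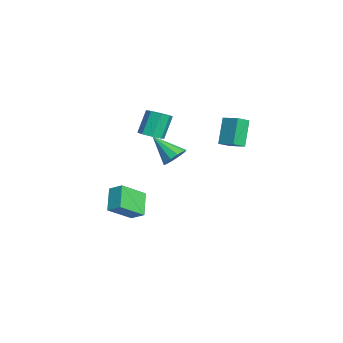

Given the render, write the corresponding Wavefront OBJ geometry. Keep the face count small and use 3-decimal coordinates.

v 1.328 -4.694 -2.972
v 0.107 -4.501 -1.94
v 0.624 -3.331 -4.059
v -0.597 -3.138 -3.027
v 1.857 -4.022 -2.473
v 0.636 -3.829 -1.441
v 1.153 -2.659 -3.56
v -0.068 -2.466 -2.528
v -0.128 -0.819 0.198
v 0.479 -0.745 0.729
v -1.092 -1.981 1.462
v 0.151 -0.377 0.817
v -0.283 -0.178 0.668
v -0.659 -0.224 0.34
v -0.831 -0.496 -0.042
v -0.735 -0.892 -0.333
v -0.407 -1.26 -0.421
v 0.028 -1.459 -0.273
v 0.403 -1.414 0.055
v 0.576 -1.141 0.438
v 0.329 -2.203 2.203
v 1.041 -2.2 2.469
v 0.502 -1.674 3.904
v -0.209 -1.677 3.637
v 0.892 -1.693 2.227
v 0.353 -1.167 3.661
v 0.413 -1.484 1.971
v -0.125 -0.958 3.405
v -0.115 -1.697 1.85
v -0.653 -1.171 3.285
v -0.382 -2.206 1.936
v -0.921 -1.68 3.371
v -0.233 -2.713 2.179
v -0.772 -2.187 3.613
v 0.245 -2.922 2.435
v -0.293 -2.396 3.869
v 0.773 -2.709 2.555
v 0.235 -2.183 3.99
v 2.692 2.044 4.294
v 3.147 1.365 4.715
v 3.455 2.736 4.584
v 3.911 2.056 5.005
v 3.569 1.704 2.795
v 4.025 1.024 3.216
v 4.333 2.395 3.085
v 4.788 1.716 3.506
f 2 4 1
f 5 2 1
f 1 4 3
f 3 5 1
f 2 8 4
f 6 2 5
f 6 8 2
f 4 8 3
f 7 5 3
f 3 8 7
f 7 6 5
f 8 6 7
f 10 9 12
f 10 12 11
f 12 9 13
f 12 13 11
f 13 9 14
f 13 14 11
f 14 9 15
f 14 15 11
f 15 9 16
f 15 16 11
f 16 9 17
f 16 17 11
f 17 9 18
f 17 18 11
f 18 9 19
f 18 19 11
f 19 9 20
f 19 20 11
f 20 9 10
f 20 10 11
f 22 21 25
f 22 25 23
f 23 25 26
f 23 26 24
f 25 21 27
f 25 27 26
f 26 27 28
f 26 28 24
f 27 21 29
f 27 29 28
f 28 29 30
f 28 30 24
f 29 21 31
f 29 31 30
f 30 31 32
f 30 32 24
f 31 21 33
f 31 33 32
f 32 33 34
f 32 34 24
f 33 21 35
f 33 35 34
f 34 35 36
f 34 36 24
f 35 21 37
f 35 37 36
f 36 37 38
f 36 38 24
f 37 21 22
f 37 22 38
f 38 22 23
f 38 23 24
f 40 42 39
f 43 40 39
f 39 42 41
f 41 43 39
f 40 46 42
f 44 40 43
f 44 46 40
f 42 46 41
f 45 43 41
f 41 46 45
f 45 44 43
f 46 44 45



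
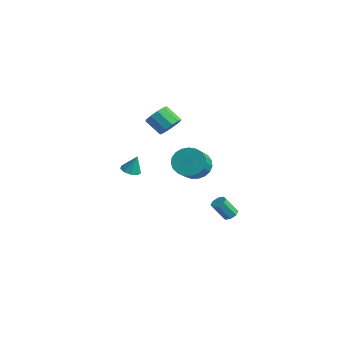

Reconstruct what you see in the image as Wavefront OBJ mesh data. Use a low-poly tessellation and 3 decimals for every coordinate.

v 3.07 0.74 1.127
v 3.685 0.526 0.355
v 4.505 -0.534 1.301
v 3.89 -0.32 2.073
v 3.885 0.845 0.54
v 4.705 -0.214 1.486
v 3.944 1.147 0.826
v 4.764 0.088 1.773
v 3.852 1.378 1.164
v 4.672 0.319 2.111
v 3.625 1.499 1.496
v 4.444 0.439 2.443
v 3.302 1.488 1.764
v 4.121 0.429 2.711
v 2.938 1.348 1.922
v 3.758 0.289 2.868
v 2.598 1.103 1.942
v 3.417 0.044 2.889
v 2.339 0.795 1.821
v 3.159 -0.264 2.768
v 2.207 0.477 1.581
v 3.026 -0.582 2.527
v 2.224 0.205 1.261
v 3.043 -0.854 2.208
v 2.387 0.025 0.919
v 3.207 -1.034 1.865
v 2.669 -0.031 0.612
v 3.488 -1.09 1.559
v 3.019 0.046 0.394
v 3.839 -1.013 1.341
v 3.379 0.243 0.303
v 4.199 -0.817 1.25
v 2.664 3.652 -4.118
v 2.957 3.989 -3.832
v 2.628 3.324 -2.715
v 2.336 2.988 -3.002
v 2.572 4.112 -3.871
v 2.244 3.448 -2.755
v 2.242 3.966 -4.055
v 1.913 3.302 -2.939
v 2.159 3.636 -4.276
v 1.83 2.972 -3.16
v 2.372 3.316 -4.405
v 2.043 2.651 -3.288
v 2.756 3.192 -4.365
v 2.428 2.528 -3.249
v 3.087 3.338 -4.181
v 2.758 2.674 -3.065
v 3.17 3.668 -3.96
v 2.841 3.004 -2.844
v -3.253 0.657 -2.039
v -2.615 0.715 -2.199
v -2.987 0.983 -0.861
v -2.826 1.109 -2.26
v -3.237 1.292 -2.218
v -3.655 1.177 -2.092
v -3.885 0.819 -1.941
v -3.819 0.385 -1.835
v -3.488 0.078 -1.825
v -3.047 0.042 -1.915
v -2.702 0.294 -2.062
v -3.474 3.779 0.614
v -3.034 3.067 0.812
v -4.025 2.69 1.663
v -4.466 3.401 1.466
v -2.888 3.45 1.151
v -3.879 3.073 2.002
v -2.967 3.958 1.285
v -3.958 3.581 2.136
v -3.239 4.398 1.163
v -4.23 4.021 2.014
v -3.602 4.601 0.831
v -4.593 4.224 1.682
v -3.915 4.49 0.417
v -4.906 4.113 1.268
v -4.061 4.107 0.078
v -5.052 3.73 0.929
v -3.982 3.599 -0.056
v -4.973 3.222 0.795
v -3.71 3.159 0.066
v -4.701 2.782 0.917
v -3.347 2.956 0.398
v -4.338 2.579 1.249
f 2 1 5
f 2 5 3
f 3 5 6
f 3 6 4
f 5 1 7
f 5 7 6
f 6 7 8
f 6 8 4
f 7 1 9
f 7 9 8
f 8 9 10
f 8 10 4
f 9 1 11
f 9 11 10
f 10 11 12
f 10 12 4
f 11 1 13
f 11 13 12
f 12 13 14
f 12 14 4
f 13 1 15
f 13 15 14
f 14 15 16
f 14 16 4
f 15 1 17
f 15 17 16
f 16 17 18
f 16 18 4
f 17 1 19
f 17 19 18
f 18 19 20
f 18 20 4
f 19 1 21
f 19 21 20
f 20 21 22
f 20 22 4
f 21 1 23
f 21 23 22
f 22 23 24
f 22 24 4
f 23 1 25
f 23 25 24
f 24 25 26
f 24 26 4
f 25 1 27
f 25 27 26
f 26 27 28
f 26 28 4
f 27 1 29
f 27 29 28
f 28 29 30
f 28 30 4
f 29 1 31
f 29 31 30
f 30 31 32
f 30 32 4
f 31 1 2
f 31 2 32
f 32 2 3
f 32 3 4
f 34 33 37
f 34 37 35
f 35 37 38
f 35 38 36
f 37 33 39
f 37 39 38
f 38 39 40
f 38 40 36
f 39 33 41
f 39 41 40
f 40 41 42
f 40 42 36
f 41 33 43
f 41 43 42
f 42 43 44
f 42 44 36
f 43 33 45
f 43 45 44
f 44 45 46
f 44 46 36
f 45 33 47
f 45 47 46
f 46 47 48
f 46 48 36
f 47 33 49
f 47 49 48
f 48 49 50
f 48 50 36
f 49 33 34
f 49 34 50
f 50 34 35
f 50 35 36
f 52 51 54
f 52 54 53
f 54 51 55
f 54 55 53
f 55 51 56
f 55 56 53
f 56 51 57
f 56 57 53
f 57 51 58
f 57 58 53
f 58 51 59
f 58 59 53
f 59 51 60
f 59 60 53
f 60 51 61
f 60 61 53
f 61 51 52
f 61 52 53
f 63 62 66
f 63 66 64
f 64 66 67
f 64 67 65
f 66 62 68
f 66 68 67
f 67 68 69
f 67 69 65
f 68 62 70
f 68 70 69
f 69 70 71
f 69 71 65
f 70 62 72
f 70 72 71
f 71 72 73
f 71 73 65
f 72 62 74
f 72 74 73
f 73 74 75
f 73 75 65
f 74 62 76
f 74 76 75
f 75 76 77
f 75 77 65
f 76 62 78
f 76 78 77
f 77 78 79
f 77 79 65
f 78 62 80
f 78 80 79
f 79 80 81
f 79 81 65
f 80 62 82
f 80 82 81
f 81 82 83
f 81 83 65
f 82 62 63
f 82 63 83
f 83 63 64
f 83 64 65



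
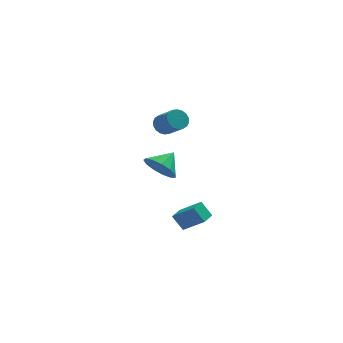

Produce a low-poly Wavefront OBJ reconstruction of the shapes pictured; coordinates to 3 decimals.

v 1.123 1.775 1.06
v 1.875 1.394 0.504
v 1.977 2.465 1.74
v 1.703 1.867 0.239
v 1.348 2.312 0.235
v 0.921 2.586 0.493
v 0.558 2.603 0.931
v 0.375 2.357 1.411
v 0.43 1.926 1.779
v 0.704 1.448 1.919
v 1.112 1.074 1.787
v 1.523 0.922 1.424
v 1.808 1.041 0.945
v 2.203 -4.754 1.197
v 1.74 -4.367 1.957
v 1.268 -4.12 0.304
v 0.805 -3.733 1.063
v 2.695 -4.087 1.157
v 2.232 -3.7 1.916
v 1.76 -3.453 0.263
v 1.297 -3.066 1.023
v 1.567 3.078 3.508
v 2.156 3.335 3.408
v 2.722 2.379 4.292
v 2.133 2.122 4.392
v 2.057 3.485 3.634
v 2.623 2.53 4.519
v 1.861 3.556 3.836
v 2.428 2.6 4.72
v 1.607 3.531 3.972
v 2.174 2.575 4.856
v 1.345 3.417 4.016
v 1.912 2.461 4.901
v 1.127 3.236 3.96
v 1.694 2.28 4.844
v 0.996 3.023 3.814
v 1.562 2.067 4.698
v 0.978 2.821 3.608
v 1.544 1.865 4.492
v 1.077 2.67 3.381
v 1.643 1.715 4.266
v 1.272 2.6 3.18
v 1.839 1.644 4.064
v 1.526 2.625 3.044
v 2.093 1.669 3.928
v 1.788 2.739 2.999
v 2.355 1.783 3.884
v 2.006 2.92 3.056
v 2.573 1.964 3.94
v 2.138 3.133 3.202
v 2.704 2.177 4.086
f 2 1 4
f 2 4 3
f 4 1 5
f 4 5 3
f 5 1 6
f 5 6 3
f 6 1 7
f 6 7 3
f 7 1 8
f 7 8 3
f 8 1 9
f 8 9 3
f 9 1 10
f 9 10 3
f 10 1 11
f 10 11 3
f 11 1 12
f 11 12 3
f 12 1 13
f 12 13 3
f 13 1 2
f 13 2 3
f 15 17 14
f 18 15 14
f 14 17 16
f 16 18 14
f 15 21 17
f 19 15 18
f 19 21 15
f 17 21 16
f 20 18 16
f 16 21 20
f 20 19 18
f 21 19 20
f 23 22 26
f 23 26 24
f 24 26 27
f 24 27 25
f 26 22 28
f 26 28 27
f 27 28 29
f 27 29 25
f 28 22 30
f 28 30 29
f 29 30 31
f 29 31 25
f 30 22 32
f 30 32 31
f 31 32 33
f 31 33 25
f 32 22 34
f 32 34 33
f 33 34 35
f 33 35 25
f 34 22 36
f 34 36 35
f 35 36 37
f 35 37 25
f 36 22 38
f 36 38 37
f 37 38 39
f 37 39 25
f 38 22 40
f 38 40 39
f 39 40 41
f 39 41 25
f 40 22 42
f 40 42 41
f 41 42 43
f 41 43 25
f 42 22 44
f 42 44 43
f 43 44 45
f 43 45 25
f 44 22 46
f 44 46 45
f 45 46 47
f 45 47 25
f 46 22 48
f 46 48 47
f 47 48 49
f 47 49 25
f 48 22 50
f 48 50 49
f 49 50 51
f 49 51 25
f 50 22 23
f 50 23 51
f 51 23 24
f 51 24 25



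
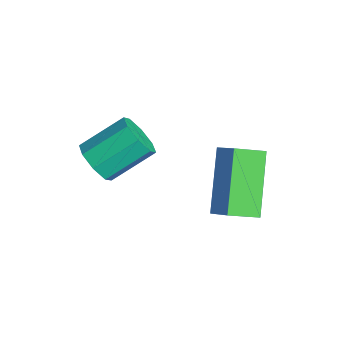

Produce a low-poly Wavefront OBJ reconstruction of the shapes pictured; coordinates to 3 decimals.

v -1.895 0.178 -3.092
v -1.304 -0.045 -2.706
v -1.354 1.279 -1.863
v -1.945 1.502 -2.248
v -1.162 0.254 -3.166
v -1.213 1.577 -2.323
v -1.45 0.508 -3.583
v -1.501 1.832 -2.739
v -1.998 0.569 -3.711
v -2.049 1.893 -2.868
v -2.486 0.401 -3.477
v -2.536 1.725 -2.634
v -2.627 0.103 -3.017
v -2.678 1.426 -2.174
v -2.339 -0.152 -2.601
v -2.39 1.172 -1.757
v -1.791 -0.213 -2.472
v -1.842 1.111 -1.629
v 1.233 2.495 -3.04
v -0.139 3.142 -1.603
v 1.228 3.432 -3.467
v -0.144 4.079 -2.03
v 1.904 2.741 -2.51
v 0.532 3.388 -1.073
v 1.899 3.678 -2.937
v 0.527 4.325 -1.5
f 2 1 5
f 2 5 3
f 3 5 6
f 3 6 4
f 5 1 7
f 5 7 6
f 6 7 8
f 6 8 4
f 7 1 9
f 7 9 8
f 8 9 10
f 8 10 4
f 9 1 11
f 9 11 10
f 10 11 12
f 10 12 4
f 11 1 13
f 11 13 12
f 12 13 14
f 12 14 4
f 13 1 15
f 13 15 14
f 14 15 16
f 14 16 4
f 15 1 17
f 15 17 16
f 16 17 18
f 16 18 4
f 17 1 2
f 17 2 18
f 18 2 3
f 18 3 4
f 20 22 19
f 23 20 19
f 19 22 21
f 21 23 19
f 20 26 22
f 24 20 23
f 24 26 20
f 22 26 21
f 25 23 21
f 21 26 25
f 25 24 23
f 26 24 25



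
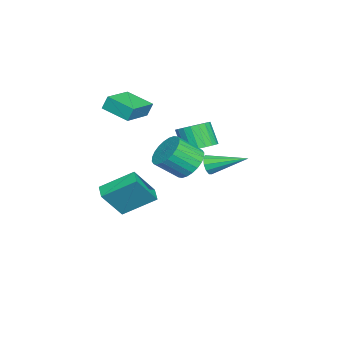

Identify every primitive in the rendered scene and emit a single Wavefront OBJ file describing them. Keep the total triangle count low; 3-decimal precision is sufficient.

v -2.482 1.538 0.319
v -1.602 1.275 0.559
v -2.117 0.718 1.841
v -2.998 0.982 1.601
v -1.622 1.639 0.709
v -2.137 1.083 1.991
v -1.791 1.987 0.792
v -2.306 1.43 2.074
v -2.079 2.257 0.793
v -2.595 1.7 2.075
v -2.438 2.402 0.712
v -2.953 1.845 1.994
v -2.803 2.398 0.563
v -3.319 1.842 1.845
v -3.114 2.246 0.372
v -3.63 1.689 1.654
v -3.315 1.971 0.172
v -3.831 1.414 1.454
v -3.372 1.622 -0.003
v -3.888 1.065 1.279
v -3.275 1.258 -0.122
v -3.791 0.701 1.16
v -3.041 0.942 -0.165
v -3.557 0.385 1.117
v -2.711 0.73 -0.124
v -3.227 0.173 1.158
v -2.341 0.657 -0.007
v -2.856 0.1 1.275
v -1.995 0.737 0.167
v -2.511 0.18 1.449
v -1.734 0.956 0.367
v -2.249 0.399 1.649
v -0.245 1.539 0.312
v 0.607 2.113 0.526
v 1.118 0.956 1.601
v 0.265 0.381 1.388
v 0.343 2.256 0.805
v 0.853 1.098 1.88
v -0.011 2.289 1.009
v 0.5 1.132 2.084
v -0.4 2.208 1.107
v 0.11 1.051 2.182
v -0.766 2.025 1.083
v -0.256 0.868 2.159
v -1.053 1.768 0.943
v -0.542 0.611 2.018
v -1.216 1.476 0.706
v -0.706 0.319 1.782
v -1.232 1.194 0.41
v -0.722 0.037 1.485
v -1.098 0.964 0.099
v -0.587 -0.193 1.174
v -0.833 0.822 -0.18
v -0.323 -0.336 0.895
v -0.48 0.788 -0.384
v 0.031 -0.369 0.691
v -0.09 0.869 -0.482
v 0.42 -0.288 0.593
v 0.276 1.052 -0.459
v 0.786 -0.105 0.617
v 0.562 1.309 -0.318
v 1.073 0.152 0.757
v 0.726 1.601 -0.082
v 1.236 0.444 0.994
v 0.742 1.883 0.215
v 1.252 0.726 1.29
v -4.153 -3.124 2.248
v -4.261 -2.831 3.071
v -3.607 -1.596 1.775
v -3.715 -1.303 2.598
v -2.285 -3.657 2.682
v -2.393 -3.364 3.505
v -1.739 -2.129 2.209
v -1.847 -1.836 3.032
v -0.961 -3.491 -2.444
v -1.411 -1.716 -1.318
v -1.844 -2.635 -4.146
v -2.294 -0.86 -3.02
v -0.166 -3.14 -2.68
v -0.616 -1.365 -1.554
v -1.049 -2.284 -4.382
v -1.499 -0.509 -3.256
v 1.65 2.888 1.395
v 1.917 2.707 1.924
v 1.63 4.872 2.085
v 2.195 2.796 1.676
v 2.264 2.92 1.32
v 2.099 3.033 0.993
v 1.763 3.09 0.82
v 1.383 3.07 0.866
v 1.105 2.981 1.114
v 1.035 2.856 1.47
v 1.2 2.744 1.797
v 1.537 2.687 1.97
f 2 1 5
f 2 5 3
f 3 5 6
f 3 6 4
f 5 1 7
f 5 7 6
f 6 7 8
f 6 8 4
f 7 1 9
f 7 9 8
f 8 9 10
f 8 10 4
f 9 1 11
f 9 11 10
f 10 11 12
f 10 12 4
f 11 1 13
f 11 13 12
f 12 13 14
f 12 14 4
f 13 1 15
f 13 15 14
f 14 15 16
f 14 16 4
f 15 1 17
f 15 17 16
f 16 17 18
f 16 18 4
f 17 1 19
f 17 19 18
f 18 19 20
f 18 20 4
f 19 1 21
f 19 21 20
f 20 21 22
f 20 22 4
f 21 1 23
f 21 23 22
f 22 23 24
f 22 24 4
f 23 1 25
f 23 25 24
f 24 25 26
f 24 26 4
f 25 1 27
f 25 27 26
f 26 27 28
f 26 28 4
f 27 1 29
f 27 29 28
f 28 29 30
f 28 30 4
f 29 1 31
f 29 31 30
f 30 31 32
f 30 32 4
f 31 1 2
f 31 2 32
f 32 2 3
f 32 3 4
f 34 33 37
f 34 37 35
f 35 37 38
f 35 38 36
f 37 33 39
f 37 39 38
f 38 39 40
f 38 40 36
f 39 33 41
f 39 41 40
f 40 41 42
f 40 42 36
f 41 33 43
f 41 43 42
f 42 43 44
f 42 44 36
f 43 33 45
f 43 45 44
f 44 45 46
f 44 46 36
f 45 33 47
f 45 47 46
f 46 47 48
f 46 48 36
f 47 33 49
f 47 49 48
f 48 49 50
f 48 50 36
f 49 33 51
f 49 51 50
f 50 51 52
f 50 52 36
f 51 33 53
f 51 53 52
f 52 53 54
f 52 54 36
f 53 33 55
f 53 55 54
f 54 55 56
f 54 56 36
f 55 33 57
f 55 57 56
f 56 57 58
f 56 58 36
f 57 33 59
f 57 59 58
f 58 59 60
f 58 60 36
f 59 33 61
f 59 61 60
f 60 61 62
f 60 62 36
f 61 33 63
f 61 63 62
f 62 63 64
f 62 64 36
f 63 33 65
f 63 65 64
f 64 65 66
f 64 66 36
f 65 33 34
f 65 34 66
f 66 34 35
f 66 35 36
f 68 70 67
f 71 68 67
f 67 70 69
f 69 71 67
f 68 74 70
f 72 68 71
f 72 74 68
f 70 74 69
f 73 71 69
f 69 74 73
f 73 72 71
f 74 72 73
f 76 78 75
f 79 76 75
f 75 78 77
f 77 79 75
f 76 82 78
f 80 76 79
f 80 82 76
f 78 82 77
f 81 79 77
f 77 82 81
f 81 80 79
f 82 80 81
f 84 83 86
f 84 86 85
f 86 83 87
f 86 87 85
f 87 83 88
f 87 88 85
f 88 83 89
f 88 89 85
f 89 83 90
f 89 90 85
f 90 83 91
f 90 91 85
f 91 83 92
f 91 92 85
f 92 83 93
f 92 93 85
f 93 83 94
f 93 94 85
f 94 83 84
f 94 84 85



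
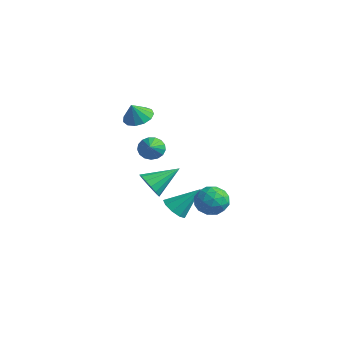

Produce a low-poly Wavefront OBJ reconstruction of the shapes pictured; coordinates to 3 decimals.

v -0.774 -1.136 -1.873
v -0.228 -0.873 -2.604
v -0.226 0.576 -0.847
v -0.669 -0.676 -2.697
v -1.138 -0.603 -2.569
v -1.51 -0.672 -2.255
v -1.684 -0.866 -1.838
v -1.615 -1.132 -1.43
v -1.32 -1.399 -1.141
v -0.879 -1.596 -1.048
v -0.41 -1.67 -1.176
v -0.039 -1.601 -1.491
v 0.136 -1.407 -1.908
v 0.066 -1.141 -2.315
v 3.177 1.048 -2.476
v 3.909 0.584 -1.88
v 2.051 -0.144 -2.02
v 2.783 -0.608 -1.424
v 2.395 0.329 -1.146
v 3.091 1.066 -1.428
v 2.869 -0.626 -2.472
v 3.565 0.111 -2.754
v 3.718 -0.45 -1.878
v 3.426 0.14 -1.058
v 2.534 0.3 -2.842
v 2.242 0.89 -2.022
v 3.642 0.92 -2.218
v 2.318 -0.48 -1.682
v 2.09 0.071 -1.519
v 2.521 -0.202 -1.169
v 3.161 1.203 -1.952
v 3.591 0.931 -1.602
v 2.702 0.781 -1.171
v 2.369 -0.491 -2.298
v 2.799 -0.763 -1.948
v 3.439 0.642 -2.731
v 3.87 0.369 -2.381
v 3.258 -0.341 -2.729
v 3.96 0.04 -1.867
v 3.298 -0.661 -1.599
v 3.349 -0.671 -2.215
v 3.758 -0.238 -2.38
v 3.788 0.387 -1.385
v 3.126 -0.314 -1.117
v 2.898 0.237 -0.953
v 3.307 0.67 -1.119
v 3.676 -0.221 -1.384
v 2.834 0.754 -2.783
v 2.172 0.053 -2.515
v 2.653 -0.23 -2.781
v 3.062 0.203 -2.947
v 2.662 1.101 -2.301
v 2 0.4 -2.033
v 2.202 0.678 -1.52
v 2.611 1.111 -1.685
v 2.284 0.661 -2.516
v -0.766 0.641 -4.314
v -0.079 0.829 -4.847
v 0.026 1.899 -2.846
v -0.531 1.226 -4.942
v -1.094 1.348 -4.744
v -1.503 1.139 -4.344
v -1.567 0.698 -3.93
v -1.257 0.229 -3.696
v -0.717 -0.047 -3.751
v -0.2 -0.001 -4.069
v 0.052 0.345 -4.502
v -2.812 0.63 -0.274
v -2.506 0.358 -0.973
v -1.868 -0.23 0.474
v -2.289 0.669 -0.891
v -2.192 0.97 -0.667
v -2.237 1.194 -0.353
v -2.414 1.288 -0.021
v -2.682 1.231 0.252
v -2.98 1.037 0.406
v -3.24 0.749 0.404
v -3.402 0.434 0.246
v -3.429 0.164 -0.031
v -3.314 0 -0.363
v -3.085 -0.019 -0.675
v -2.793 0.11 -0.895
v -1.601 -1.228 3.258
v -1.041 -1.869 2.936
v -1.579 -1.732 4.302
v -0.742 -1.491 3.113
v -0.716 -1.03 3.335
v -0.97 -0.632 3.533
v -1.425 -0.422 3.644
v -1.936 -0.469 3.632
v -2.34 -0.756 3.501
v -2.509 -1.193 3.293
v -2.39 -1.641 3.074
v -2.02 -1.958 2.913
v -1.517 -2.043 2.862
f 2 1 4
f 2 4 3
f 4 1 5
f 4 5 3
f 5 1 6
f 5 6 3
f 6 1 7
f 6 7 3
f 7 1 8
f 7 8 3
f 8 1 9
f 8 9 3
f 9 1 10
f 9 10 3
f 10 1 11
f 10 11 3
f 11 1 12
f 11 12 3
f 12 1 13
f 12 13 3
f 13 1 14
f 13 14 3
f 14 1 2
f 14 2 3
f 15 52 31
f 52 26 55
f 31 55 20
f 52 55 31
f 15 31 27
f 31 20 32
f 27 32 16
f 31 32 27
f 15 27 36
f 27 16 37
f 36 37 22
f 27 37 36
f 15 36 48
f 36 22 51
f 48 51 25
f 36 51 48
f 15 48 52
f 48 25 56
f 52 56 26
f 48 56 52
f 16 32 43
f 32 20 46
f 43 46 24
f 32 46 43
f 20 55 33
f 55 26 54
f 33 54 19
f 55 54 33
f 26 56 53
f 56 25 49
f 53 49 17
f 56 49 53
f 25 51 50
f 51 22 38
f 50 38 21
f 51 38 50
f 22 37 42
f 37 16 39
f 42 39 23
f 37 39 42
f 18 44 30
f 44 24 45
f 30 45 19
f 44 45 30
f 18 30 28
f 30 19 29
f 28 29 17
f 30 29 28
f 18 28 35
f 28 17 34
f 35 34 21
f 28 34 35
f 18 35 40
f 35 21 41
f 40 41 23
f 35 41 40
f 18 40 44
f 40 23 47
f 44 47 24
f 40 47 44
f 19 45 33
f 45 24 46
f 33 46 20
f 45 46 33
f 17 29 53
f 29 19 54
f 53 54 26
f 29 54 53
f 21 34 50
f 34 17 49
f 50 49 25
f 34 49 50
f 23 41 42
f 41 21 38
f 42 38 22
f 41 38 42
f 24 47 43
f 47 23 39
f 43 39 16
f 47 39 43
f 58 57 60
f 58 60 59
f 60 57 61
f 60 61 59
f 61 57 62
f 61 62 59
f 62 57 63
f 62 63 59
f 63 57 64
f 63 64 59
f 64 57 65
f 64 65 59
f 65 57 66
f 65 66 59
f 66 57 67
f 66 67 59
f 67 57 58
f 67 58 59
f 69 68 71
f 69 71 70
f 71 68 72
f 71 72 70
f 72 68 73
f 72 73 70
f 73 68 74
f 73 74 70
f 74 68 75
f 74 75 70
f 75 68 76
f 75 76 70
f 76 68 77
f 76 77 70
f 77 68 78
f 77 78 70
f 78 68 79
f 78 79 70
f 79 68 80
f 79 80 70
f 80 68 81
f 80 81 70
f 81 68 82
f 81 82 70
f 82 68 69
f 82 69 70
f 84 83 86
f 84 86 85
f 86 83 87
f 86 87 85
f 87 83 88
f 87 88 85
f 88 83 89
f 88 89 85
f 89 83 90
f 89 90 85
f 90 83 91
f 90 91 85
f 91 83 92
f 91 92 85
f 92 83 93
f 92 93 85
f 93 83 94
f 93 94 85
f 94 83 95
f 94 95 85
f 95 83 84
f 95 84 85



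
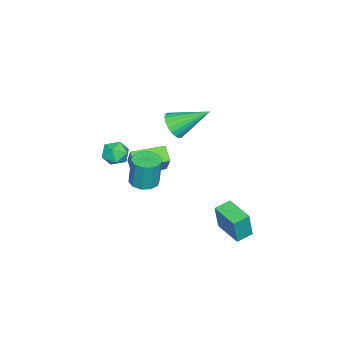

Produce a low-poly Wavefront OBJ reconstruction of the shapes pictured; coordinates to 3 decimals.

v -0.814 -2.349 -0.425
v -0.421 -3.026 -0.115
v -1.439 -3.134 -1.345
v -1.046 -3.811 -1.035
v -1.638 -3.422 -0.58
v -1.251 -2.937 -0.012
v -0.609 -3.223 -1.448
v -0.222 -2.738 -0.88
v -0.295 -3.566 -0.747
v -0.931 -3.688 -0.21
v -0.929 -2.472 -1.25
v -1.565 -2.594 -0.713
v 1.497 -0.426 -0.44
v 1.904 -1.101 -0.385
v 1.95 -0.929 1.376
v 1.543 -0.254 1.32
v 2.224 -0.735 -0.43
v 2.27 -0.563 1.331
v 2.266 -0.251 -0.478
v 2.313 -0.079 1.283
v 2.014 0.166 -0.512
v 2.061 0.338 1.249
v 1.565 0.357 -0.519
v 1.612 0.529 1.242
v 1.09 0.249 -0.496
v 1.136 0.421 1.265
v 0.77 -0.117 -0.451
v 0.816 0.055 1.31
v 0.727 -0.601 -0.403
v 0.774 -0.429 1.358
v 0.979 -1.018 -0.369
v 1.026 -0.846 1.392
v 1.428 -1.209 -0.362
v 1.475 -1.037 1.399
v -2.248 -2.973 -2.181
v -1.355 -2.402 -0.726
v -3.388 -1.47 -2.071
v -2.495 -0.899 -0.616
v -1.605 -2.441 -2.784
v -0.712 -1.87 -1.329
v -2.745 -0.938 -2.674
v -1.852 -0.367 -1.219
v -0.492 2.878 -4.503
v -0.158 2.79 -2.849
v -1.275 3.418 -4.317
v -0.942 3.33 -2.662
v 0.442 4.27 -4.618
v 0.775 4.182 -2.963
v -0.342 4.81 -4.431
v -0.008 4.722 -2.777
v -0.881 0.233 2.406
v -0.102 0.239 2.77
v -1.439 1.987 3.574
v -0.051 0.446 2.482
v -0.145 0.616 2.182
v -0.365 0.72 1.92
v -0.675 0.739 1.743
v -1.021 0.671 1.68
v -1.342 0.527 1.743
v -1.584 0.333 1.92
v -1.704 0.12 2.182
v -1.682 -0.072 2.482
v -1.521 -0.212 2.77
v -1.25 -0.275 2.994
v -0.915 -0.251 3.117
v -0.574 -0.142 3.117
v -0.287 0.031 2.994
f 1 12 6
f 1 6 2
f 1 2 8
f 1 8 11
f 1 11 12
f 2 6 10
f 6 12 5
f 12 11 3
f 11 8 7
f 8 2 9
f 4 10 5
f 4 5 3
f 4 3 7
f 4 7 9
f 4 9 10
f 5 10 6
f 3 5 12
f 7 3 11
f 9 7 8
f 10 9 2
f 14 13 17
f 14 17 15
f 15 17 18
f 15 18 16
f 17 13 19
f 17 19 18
f 18 19 20
f 18 20 16
f 19 13 21
f 19 21 20
f 20 21 22
f 20 22 16
f 21 13 23
f 21 23 22
f 22 23 24
f 22 24 16
f 23 13 25
f 23 25 24
f 24 25 26
f 24 26 16
f 25 13 27
f 25 27 26
f 26 27 28
f 26 28 16
f 27 13 29
f 27 29 28
f 28 29 30
f 28 30 16
f 29 13 31
f 29 31 30
f 30 31 32
f 30 32 16
f 31 13 33
f 31 33 32
f 32 33 34
f 32 34 16
f 33 13 14
f 33 14 34
f 34 14 15
f 34 15 16
f 36 38 35
f 39 36 35
f 35 38 37
f 37 39 35
f 36 42 38
f 40 36 39
f 40 42 36
f 38 42 37
f 41 39 37
f 37 42 41
f 41 40 39
f 42 40 41
f 44 46 43
f 47 44 43
f 43 46 45
f 45 47 43
f 44 50 46
f 48 44 47
f 48 50 44
f 46 50 45
f 49 47 45
f 45 50 49
f 49 48 47
f 50 48 49
f 52 51 54
f 52 54 53
f 54 51 55
f 54 55 53
f 55 51 56
f 55 56 53
f 56 51 57
f 56 57 53
f 57 51 58
f 57 58 53
f 58 51 59
f 58 59 53
f 59 51 60
f 59 60 53
f 60 51 61
f 60 61 53
f 61 51 62
f 61 62 53
f 62 51 63
f 62 63 53
f 63 51 64
f 63 64 53
f 64 51 65
f 64 65 53
f 65 51 66
f 65 66 53
f 66 51 67
f 66 67 53
f 67 51 52
f 67 52 53



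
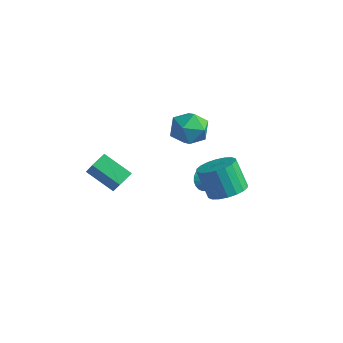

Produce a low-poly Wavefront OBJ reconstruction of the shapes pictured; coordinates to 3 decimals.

v -0.77 2.791 -3.444
v -0.504 3.196 -3.977
v 0.17 2.869 -2.916
v -0.623 3.402 -3.795
v -0.767 3.503 -3.553
v -0.912 3.48 -3.292
v -1.032 3.339 -3.057
v -1.107 3.102 -2.889
v -1.123 2.812 -2.817
v -1.079 2.518 -2.853
v -0.98 2.272 -2.992
v -0.846 2.115 -3.208
v -0.698 2.075 -3.466
v -0.562 2.159 -3.719
v -0.463 2.352 -3.925
v -0.416 2.621 -4.048
v -0.431 2.92 -4.066
v -5.095 -1.407 -2.632
v -5.115 -0.51 -2.29
v -3.572 -1.009 -3.585
v -3.592 -0.112 -3.242
v -4.148 -1.888 -1.318
v -4.168 -0.991 -0.975
v -2.625 -1.49 -2.27
v -2.645 -0.593 -1.928
v -1.818 3.329 -0.261
v -0.762 2.886 -0.302
v -2.278 2.114 1.062
v -1.222 1.671 1.021
v -1.385 2.726 1.438
v -1.1 3.477 0.62
v -1.94 1.523 0.14
v -1.655 2.274 -0.678
v -0.837 1.769 -0.053
v -0.494 2.513 0.749
v -2.546 2.487 0.011
v -2.203 3.231 0.813
v 2.398 0.978 -1.52
v 3.039 0.222 -1.172
v 2.222 0.246 0.387
v 1.582 1.002 0.04
v 3.268 0.612 -1.059
v 2.452 0.637 0.501
v 3.325 1.076 -1.036
v 2.509 1.1 0.523
v 3.198 1.52 -1.109
v 2.382 1.544 0.45
v 2.913 1.856 -1.264
v 2.097 1.881 0.295
v 2.526 2.019 -1.469
v 1.71 2.043 0.09
v 2.114 1.975 -1.684
v 1.298 2 -0.125
v 1.758 1.734 -1.867
v 0.941 1.758 -0.308
v 1.528 1.343 -1.981
v 0.712 1.368 -0.421
v 1.471 0.88 -2.003
v 0.655 0.904 -0.444
v 1.598 0.436 -1.93
v 0.782 0.46 -0.371
v 1.883 0.099 -1.775
v 1.067 0.124 -0.216
v 2.27 -0.063 -1.57
v 1.454 -0.039 -0.011
v 2.682 -0.02 -1.355
v 1.866 0.005 0.204
f 2 1 4
f 2 4 3
f 4 1 5
f 4 5 3
f 5 1 6
f 5 6 3
f 6 1 7
f 6 7 3
f 7 1 8
f 7 8 3
f 8 1 9
f 8 9 3
f 9 1 10
f 9 10 3
f 10 1 11
f 10 11 3
f 11 1 12
f 11 12 3
f 12 1 13
f 12 13 3
f 13 1 14
f 13 14 3
f 14 1 15
f 14 15 3
f 15 1 16
f 15 16 3
f 16 1 17
f 16 17 3
f 17 1 2
f 17 2 3
f 19 21 18
f 22 19 18
f 18 21 20
f 20 22 18
f 19 25 21
f 23 19 22
f 23 25 19
f 21 25 20
f 24 22 20
f 20 25 24
f 24 23 22
f 25 23 24
f 26 37 31
f 26 31 27
f 26 27 33
f 26 33 36
f 26 36 37
f 27 31 35
f 31 37 30
f 37 36 28
f 36 33 32
f 33 27 34
f 29 35 30
f 29 30 28
f 29 28 32
f 29 32 34
f 29 34 35
f 30 35 31
f 28 30 37
f 32 28 36
f 34 32 33
f 35 34 27
f 39 38 42
f 39 42 40
f 40 42 43
f 40 43 41
f 42 38 44
f 42 44 43
f 43 44 45
f 43 45 41
f 44 38 46
f 44 46 45
f 45 46 47
f 45 47 41
f 46 38 48
f 46 48 47
f 47 48 49
f 47 49 41
f 48 38 50
f 48 50 49
f 49 50 51
f 49 51 41
f 50 38 52
f 50 52 51
f 51 52 53
f 51 53 41
f 52 38 54
f 52 54 53
f 53 54 55
f 53 55 41
f 54 38 56
f 54 56 55
f 55 56 57
f 55 57 41
f 56 38 58
f 56 58 57
f 57 58 59
f 57 59 41
f 58 38 60
f 58 60 59
f 59 60 61
f 59 61 41
f 60 38 62
f 60 62 61
f 61 62 63
f 61 63 41
f 62 38 64
f 62 64 63
f 63 64 65
f 63 65 41
f 64 38 66
f 64 66 65
f 65 66 67
f 65 67 41
f 66 38 39
f 66 39 67
f 67 39 40
f 67 40 41



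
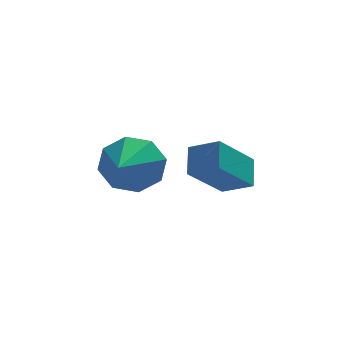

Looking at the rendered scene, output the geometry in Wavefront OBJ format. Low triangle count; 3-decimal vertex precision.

v -0.264 2.672 -1.508
v 0.315 2.831 -0.684
v -0.776 1.028 -0.832
v -0.414 3.095 -0.592
v -1.055 3.112 -1.037
v -1.233 2.87 -1.758
v -0.844 2.513 -2.333
v -0.115 2.249 -2.424
v 0.526 2.233 -1.979
v 0.704 2.474 -1.258
v 0.896 -1.017 -0.151
v 1.679 -1.472 0.249
v 1.005 -0.268 0.487
v 1.788 -0.723 0.887
v 1.932 -0.217 -1.267
v 2.715 -0.672 -0.867
v 2.041 0.532 -0.629
v 2.824 0.077 -0.229
f 2 1 4
f 2 4 3
f 4 1 5
f 4 5 3
f 5 1 6
f 5 6 3
f 6 1 7
f 6 7 3
f 7 1 8
f 7 8 3
f 8 1 9
f 8 9 3
f 9 1 10
f 9 10 3
f 10 1 2
f 10 2 3
f 12 14 11
f 15 12 11
f 11 14 13
f 13 15 11
f 12 18 14
f 16 12 15
f 16 18 12
f 14 18 13
f 17 15 13
f 13 18 17
f 17 16 15
f 18 16 17



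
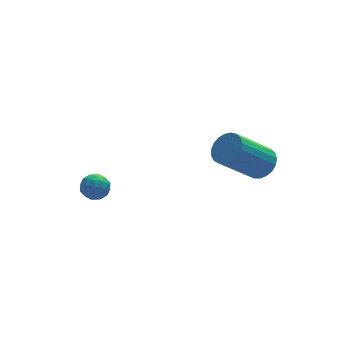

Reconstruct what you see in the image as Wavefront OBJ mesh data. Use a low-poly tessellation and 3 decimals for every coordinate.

v -1.222 1.605 -0.972
v -0.564 1.581 -0.833
v -1.076 0.899 -1.787
v -0.418 0.875 -1.648
v -0.863 0.608 -1.219
v -0.953 1.044 -0.715
v -0.687 1.436 -1.905
v -0.777 1.872 -1.401
v -0.233 1.476 -1.409
v -0.342 0.965 -0.986
v -1.298 1.515 -1.634
v -1.407 1.004 -1.211
v -0.906 1.655 -0.831
v -0.734 0.825 -1.789
v -0.995 0.668 -1.537
v -0.609 0.654 -1.456
v -1.134 1.34 -0.762
v -0.748 1.325 -0.68
v -0.923 0.753 -0.907
v -0.892 1.155 -1.94
v -0.506 1.14 -1.858
v -1.031 1.826 -1.164
v -0.645 1.812 -1.083
v -0.717 1.727 -1.713
v -0.325 1.579 -1.088
v -0.239 1.164 -1.567
v -0.397 1.494 -1.718
v -0.45 1.75 -1.422
v -0.389 1.279 -0.839
v -0.303 0.863 -1.318
v -0.564 0.707 -1.066
v -0.617 0.963 -0.77
v -0.194 1.217 -1.178
v -1.337 1.617 -1.302
v -1.251 1.201 -1.781
v -1.023 1.517 -1.85
v -1.076 1.773 -1.554
v -1.401 1.316 -1.053
v -1.315 0.901 -1.532
v -1.19 0.73 -1.198
v -1.243 0.986 -0.902
v -1.446 1.263 -1.442
v 4.561 -3.386 2.345
v 5.033 -3.157 2.895
v 3.531 -3.446 4.305
v 3.059 -3.674 3.755
v 4.898 -2.885 2.807
v 3.396 -3.174 4.217
v 4.705 -2.7 2.639
v 3.203 -2.988 4.049
v 4.487 -2.633 2.42
v 2.985 -2.922 3.83
v 4.282 -2.696 2.189
v 2.78 -2.985 3.598
v 4.125 -2.879 1.984
v 2.623 -3.168 3.394
v 4.043 -3.149 1.842
v 2.541 -3.438 3.251
v 4.051 -3.46 1.787
v 2.549 -3.749 3.196
v 4.147 -3.758 1.828
v 2.645 -4.047 3.238
v 4.315 -3.992 1.959
v 2.813 -4.281 3.368
v 4.525 -4.121 2.156
v 3.023 -4.41 3.566
v 4.742 -4.123 2.387
v 3.24 -4.411 3.796
v 4.927 -3.997 2.61
v 3.425 -4.286 4.019
v 5.049 -3.766 2.787
v 3.547 -4.054 4.197
v 5.086 -3.468 2.888
v 3.584 -3.757 4.298
f 1 38 17
f 38 12 41
f 17 41 6
f 38 41 17
f 1 17 13
f 17 6 18
f 13 18 2
f 17 18 13
f 1 13 22
f 13 2 23
f 22 23 8
f 13 23 22
f 1 22 34
f 22 8 37
f 34 37 11
f 22 37 34
f 1 34 38
f 34 11 42
f 38 42 12
f 34 42 38
f 2 18 29
f 18 6 32
f 29 32 10
f 18 32 29
f 6 41 19
f 41 12 40
f 19 40 5
f 41 40 19
f 12 42 39
f 42 11 35
f 39 35 3
f 42 35 39
f 11 37 36
f 37 8 24
f 36 24 7
f 37 24 36
f 8 23 28
f 23 2 25
f 28 25 9
f 23 25 28
f 4 30 16
f 30 10 31
f 16 31 5
f 30 31 16
f 4 16 14
f 16 5 15
f 14 15 3
f 16 15 14
f 4 14 21
f 14 3 20
f 21 20 7
f 14 20 21
f 4 21 26
f 21 7 27
f 26 27 9
f 21 27 26
f 4 26 30
f 26 9 33
f 30 33 10
f 26 33 30
f 5 31 19
f 31 10 32
f 19 32 6
f 31 32 19
f 3 15 39
f 15 5 40
f 39 40 12
f 15 40 39
f 7 20 36
f 20 3 35
f 36 35 11
f 20 35 36
f 9 27 28
f 27 7 24
f 28 24 8
f 27 24 28
f 10 33 29
f 33 9 25
f 29 25 2
f 33 25 29
f 44 43 47
f 44 47 45
f 45 47 48
f 45 48 46
f 47 43 49
f 47 49 48
f 48 49 50
f 48 50 46
f 49 43 51
f 49 51 50
f 50 51 52
f 50 52 46
f 51 43 53
f 51 53 52
f 52 53 54
f 52 54 46
f 53 43 55
f 53 55 54
f 54 55 56
f 54 56 46
f 55 43 57
f 55 57 56
f 56 57 58
f 56 58 46
f 57 43 59
f 57 59 58
f 58 59 60
f 58 60 46
f 59 43 61
f 59 61 60
f 60 61 62
f 60 62 46
f 61 43 63
f 61 63 62
f 62 63 64
f 62 64 46
f 63 43 65
f 63 65 64
f 64 65 66
f 64 66 46
f 65 43 67
f 65 67 66
f 66 67 68
f 66 68 46
f 67 43 69
f 67 69 68
f 68 69 70
f 68 70 46
f 69 43 71
f 69 71 70
f 70 71 72
f 70 72 46
f 71 43 73
f 71 73 72
f 72 73 74
f 72 74 46
f 73 43 44
f 73 44 74
f 74 44 45
f 74 45 46

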